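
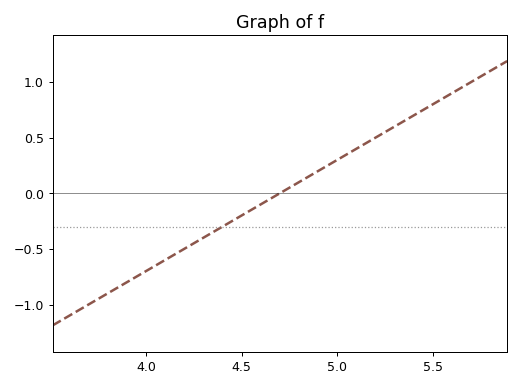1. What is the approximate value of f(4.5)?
-0.2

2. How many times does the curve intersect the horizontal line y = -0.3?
1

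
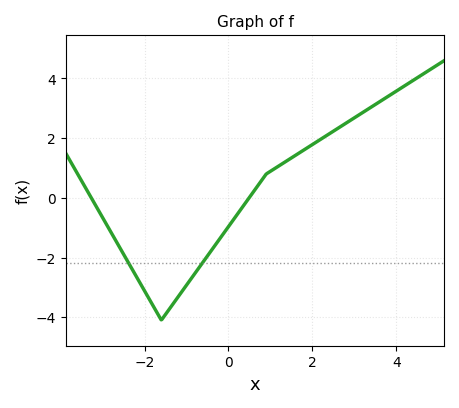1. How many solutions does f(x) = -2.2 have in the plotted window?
2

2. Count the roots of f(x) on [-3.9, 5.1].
2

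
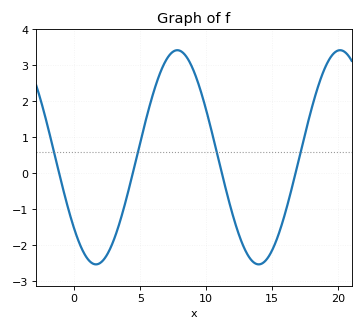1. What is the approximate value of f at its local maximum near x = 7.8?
3.4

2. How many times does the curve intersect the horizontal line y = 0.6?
4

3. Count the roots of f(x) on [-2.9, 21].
4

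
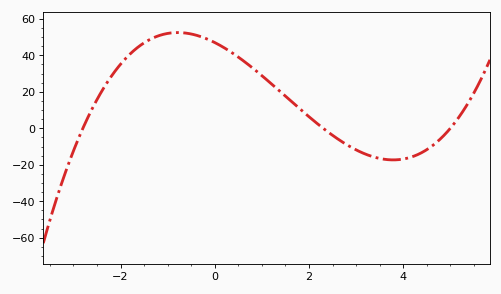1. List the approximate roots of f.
-2.8, 2.3, 5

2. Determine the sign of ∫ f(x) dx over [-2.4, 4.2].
positive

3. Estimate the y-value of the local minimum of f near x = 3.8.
-17.3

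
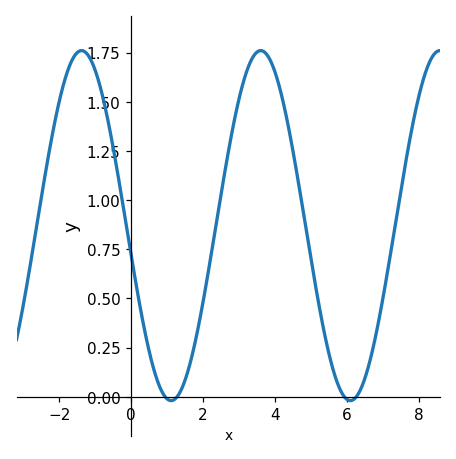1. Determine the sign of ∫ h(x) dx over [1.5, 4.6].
positive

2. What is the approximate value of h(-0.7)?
1.45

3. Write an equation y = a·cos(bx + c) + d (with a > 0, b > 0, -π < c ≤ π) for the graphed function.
y = 0.89cos(1.26x + 1.74) + 0.87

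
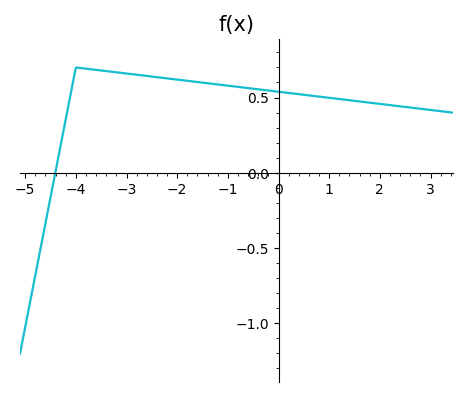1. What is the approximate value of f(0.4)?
0.5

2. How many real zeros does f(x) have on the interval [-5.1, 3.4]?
1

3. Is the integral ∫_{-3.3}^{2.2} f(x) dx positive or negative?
positive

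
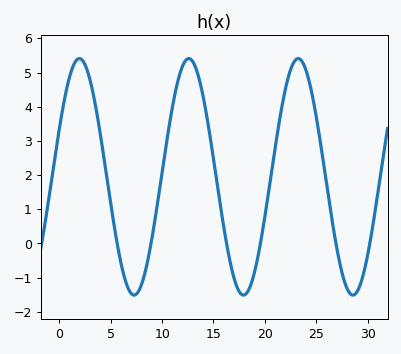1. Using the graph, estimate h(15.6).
1.3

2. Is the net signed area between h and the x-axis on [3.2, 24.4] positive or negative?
positive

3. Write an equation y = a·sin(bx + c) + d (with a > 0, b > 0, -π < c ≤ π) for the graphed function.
y = 3.46sin(0.59x + 0.42) + 1.95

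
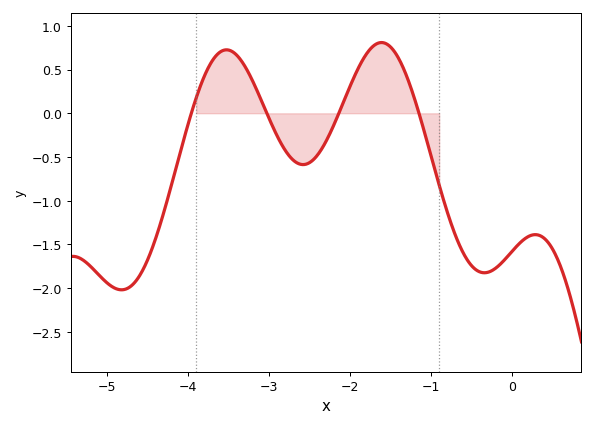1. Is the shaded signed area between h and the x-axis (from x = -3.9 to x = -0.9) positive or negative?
positive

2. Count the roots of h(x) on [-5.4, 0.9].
4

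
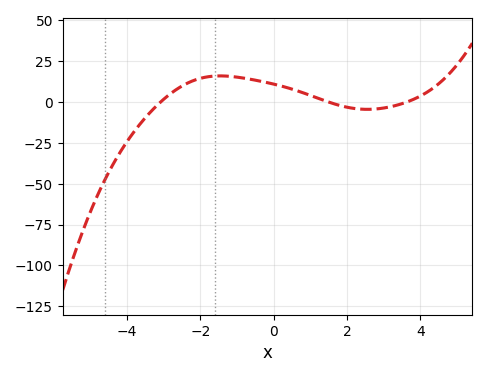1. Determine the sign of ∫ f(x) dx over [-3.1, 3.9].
positive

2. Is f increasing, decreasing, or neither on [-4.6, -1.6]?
increasing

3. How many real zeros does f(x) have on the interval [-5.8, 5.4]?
3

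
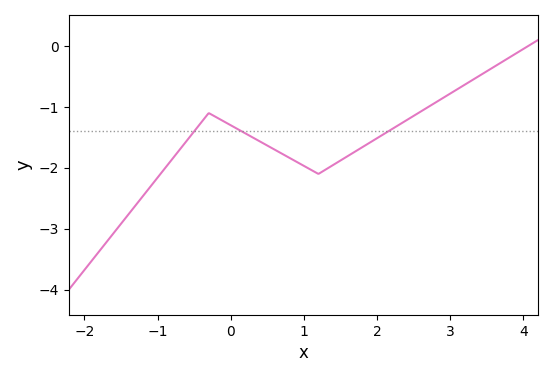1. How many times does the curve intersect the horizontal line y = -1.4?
3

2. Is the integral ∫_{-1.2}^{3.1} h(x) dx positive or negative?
negative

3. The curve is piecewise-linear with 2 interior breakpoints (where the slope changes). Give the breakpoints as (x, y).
(-0.3, -1.1); (1.2, -2.1)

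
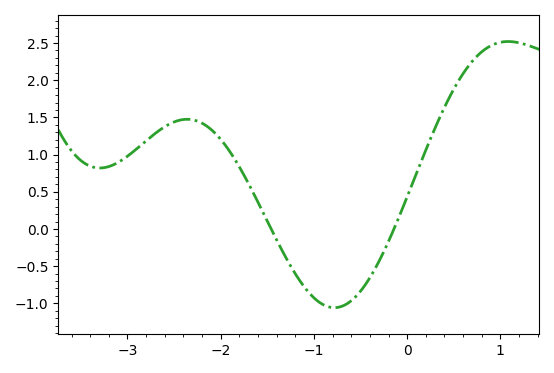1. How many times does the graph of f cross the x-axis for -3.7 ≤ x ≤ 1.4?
2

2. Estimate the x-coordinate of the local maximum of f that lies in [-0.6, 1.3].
1.1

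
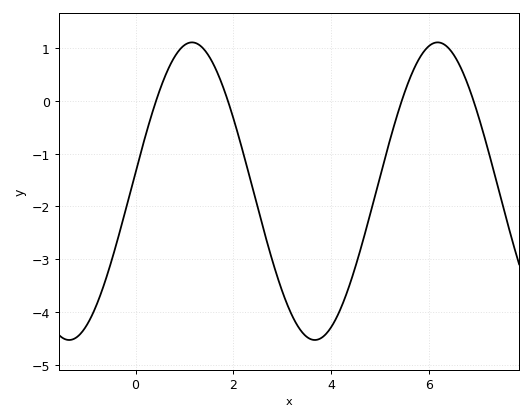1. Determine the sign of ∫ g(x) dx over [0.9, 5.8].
negative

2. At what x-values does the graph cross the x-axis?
0.4, 1.8, 5.4, 7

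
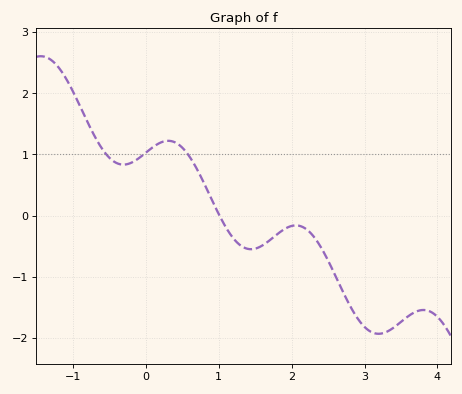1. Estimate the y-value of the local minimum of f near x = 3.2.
-1.9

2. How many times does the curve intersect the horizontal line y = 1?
3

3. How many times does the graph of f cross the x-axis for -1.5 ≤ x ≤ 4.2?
1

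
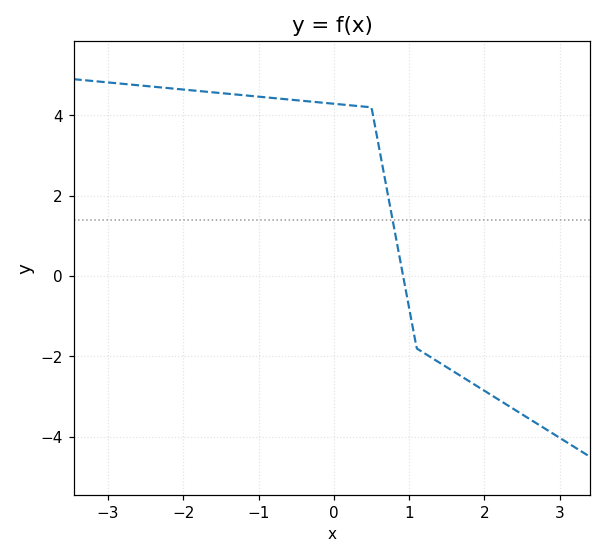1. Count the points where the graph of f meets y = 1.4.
1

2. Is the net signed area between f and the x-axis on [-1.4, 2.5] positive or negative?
positive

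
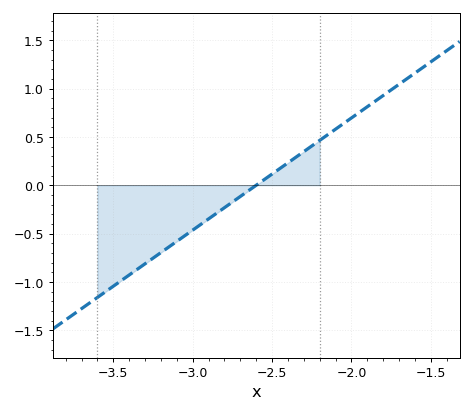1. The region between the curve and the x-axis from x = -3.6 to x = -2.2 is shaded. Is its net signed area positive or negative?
negative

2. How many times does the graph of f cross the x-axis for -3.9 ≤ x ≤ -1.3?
1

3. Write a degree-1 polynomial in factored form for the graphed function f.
y = 1.16(x + 2.6)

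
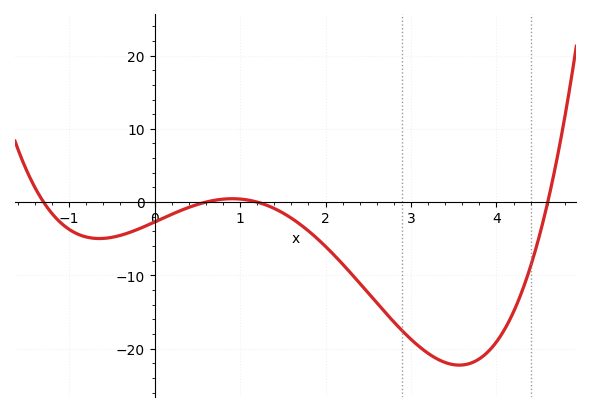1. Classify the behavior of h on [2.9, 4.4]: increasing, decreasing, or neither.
neither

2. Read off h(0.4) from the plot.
-1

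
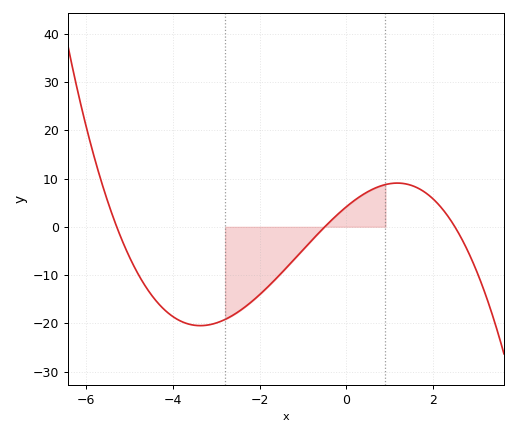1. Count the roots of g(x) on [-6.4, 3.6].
3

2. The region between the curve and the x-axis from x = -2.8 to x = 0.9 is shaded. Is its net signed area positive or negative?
negative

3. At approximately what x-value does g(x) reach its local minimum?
-3.4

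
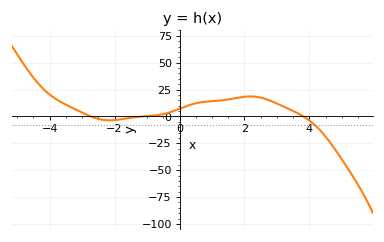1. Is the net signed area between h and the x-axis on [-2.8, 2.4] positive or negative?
positive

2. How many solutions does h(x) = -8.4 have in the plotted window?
1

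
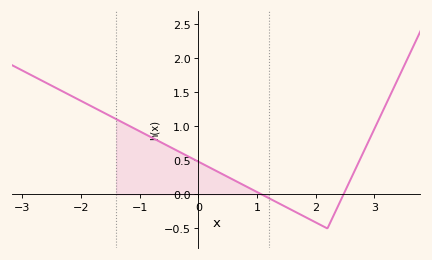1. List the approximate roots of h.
1.08, 2.47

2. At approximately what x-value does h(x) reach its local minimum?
2.2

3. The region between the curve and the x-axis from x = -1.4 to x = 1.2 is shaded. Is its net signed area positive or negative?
positive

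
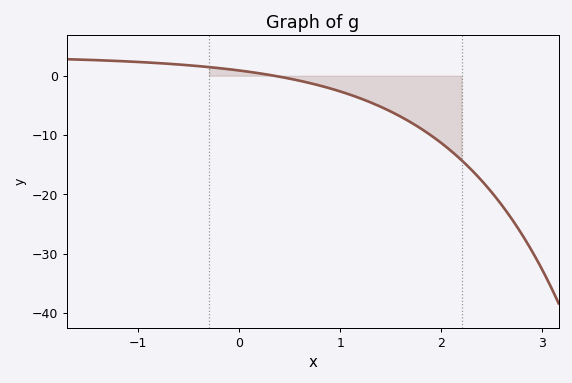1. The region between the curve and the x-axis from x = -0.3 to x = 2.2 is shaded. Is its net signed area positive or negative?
negative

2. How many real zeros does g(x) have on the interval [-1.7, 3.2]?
1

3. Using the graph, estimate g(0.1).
1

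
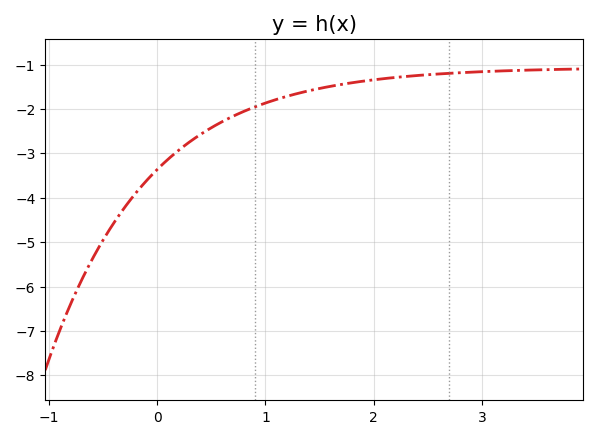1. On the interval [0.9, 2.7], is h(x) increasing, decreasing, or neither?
increasing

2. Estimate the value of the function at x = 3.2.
-1.14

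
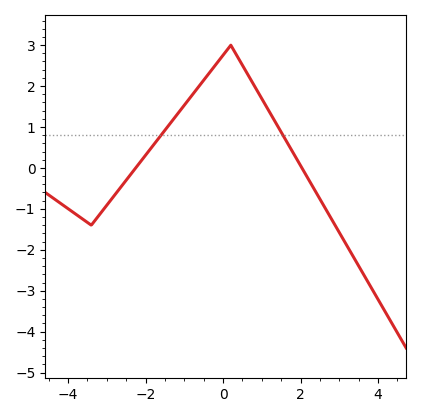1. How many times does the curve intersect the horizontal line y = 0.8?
2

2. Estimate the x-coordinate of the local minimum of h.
-3.4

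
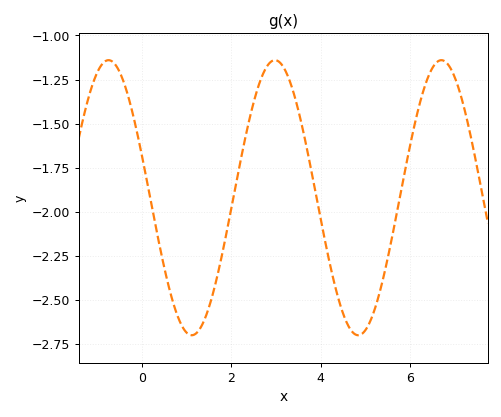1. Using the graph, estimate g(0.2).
-1.94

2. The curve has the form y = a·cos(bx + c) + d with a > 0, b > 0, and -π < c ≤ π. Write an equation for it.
y = 0.78cos(1.7x + 1.3) - 1.92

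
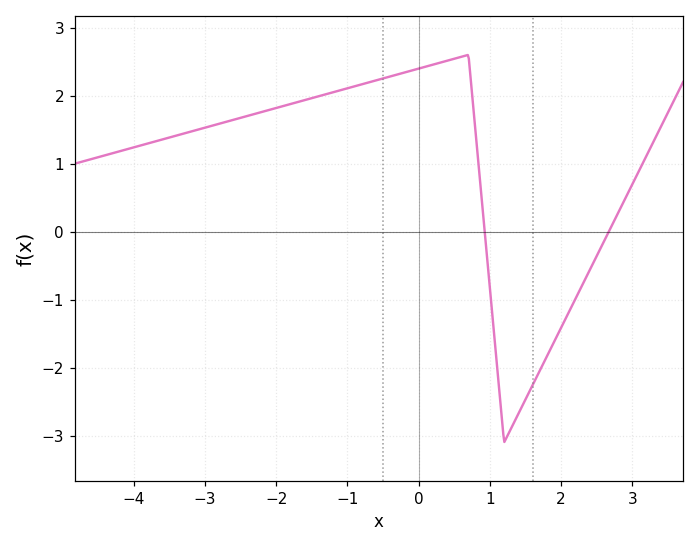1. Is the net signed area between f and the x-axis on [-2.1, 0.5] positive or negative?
positive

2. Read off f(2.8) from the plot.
0.272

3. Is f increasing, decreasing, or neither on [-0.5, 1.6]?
neither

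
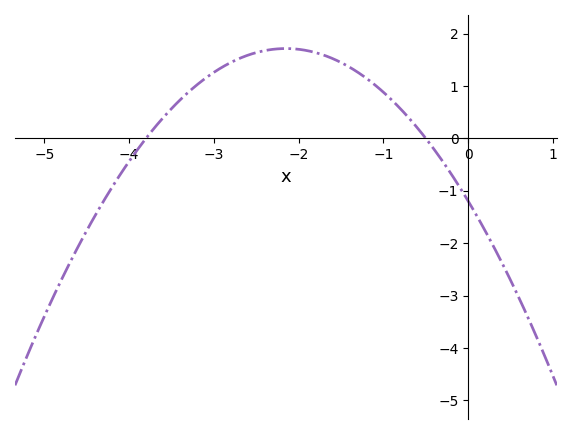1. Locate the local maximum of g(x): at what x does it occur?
-2.2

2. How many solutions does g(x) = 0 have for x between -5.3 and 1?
2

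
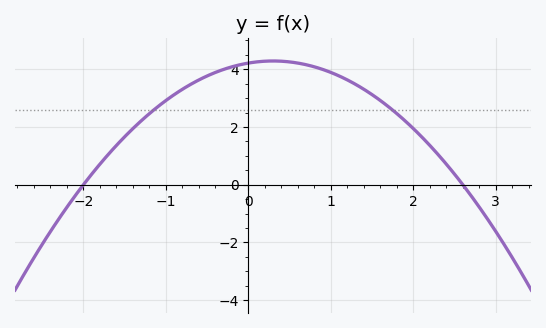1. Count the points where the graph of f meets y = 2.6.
2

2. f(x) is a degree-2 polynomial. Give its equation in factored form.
y = -0.81(x + 2)(x - 2.6)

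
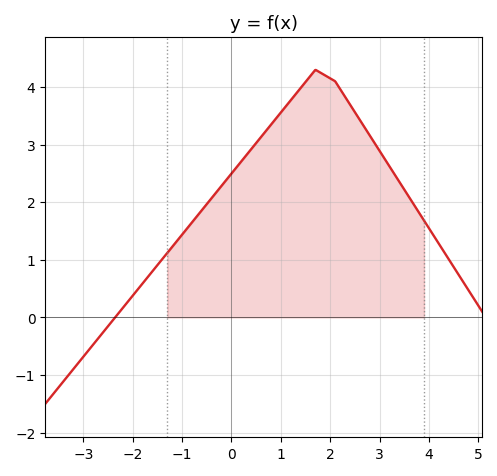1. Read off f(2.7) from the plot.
3.29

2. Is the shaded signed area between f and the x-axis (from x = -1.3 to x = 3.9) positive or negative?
positive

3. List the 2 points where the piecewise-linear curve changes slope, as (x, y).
(1.7, 4.3); (2.1, 4.1)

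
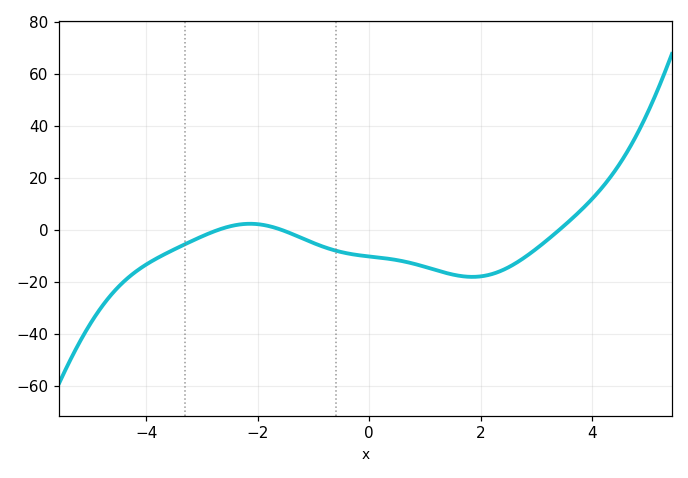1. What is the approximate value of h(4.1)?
14.4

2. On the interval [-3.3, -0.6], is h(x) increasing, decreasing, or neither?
neither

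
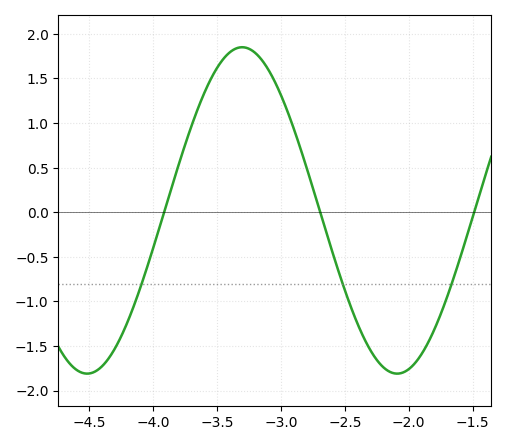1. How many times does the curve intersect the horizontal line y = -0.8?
3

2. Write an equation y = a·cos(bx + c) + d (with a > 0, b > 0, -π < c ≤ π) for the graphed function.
y = 1.83cos(2.59x + 2.27) + 0.02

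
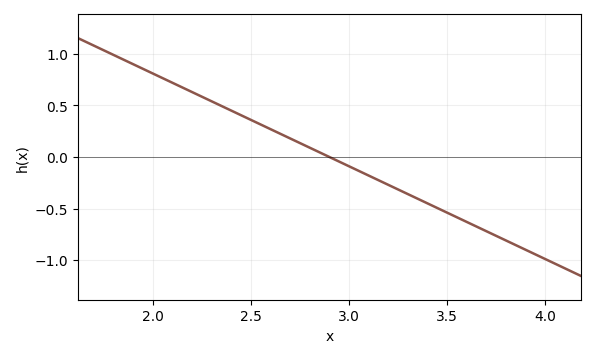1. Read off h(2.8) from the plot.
0.09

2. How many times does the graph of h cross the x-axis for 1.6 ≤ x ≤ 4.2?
1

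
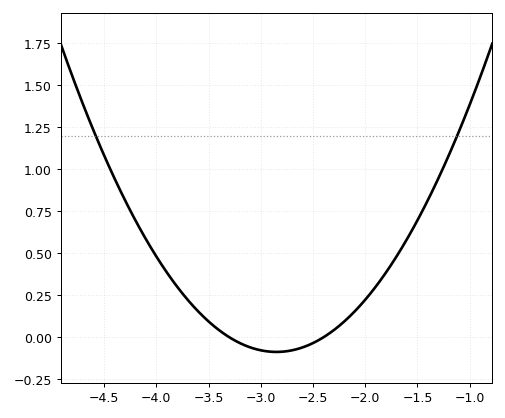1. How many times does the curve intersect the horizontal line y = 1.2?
2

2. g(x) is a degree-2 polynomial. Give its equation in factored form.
y = 0.43(x + 3.3)(x + 2.4)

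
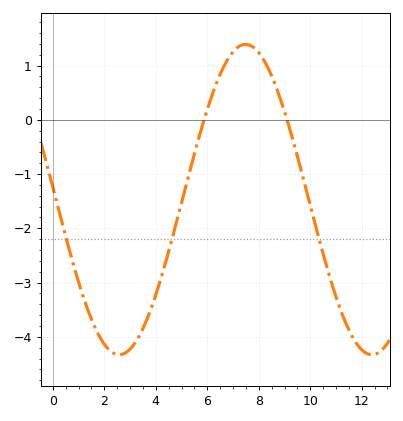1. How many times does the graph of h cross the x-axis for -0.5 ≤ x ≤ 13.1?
2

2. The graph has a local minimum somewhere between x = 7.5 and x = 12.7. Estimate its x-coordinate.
12.4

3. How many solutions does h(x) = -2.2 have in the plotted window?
3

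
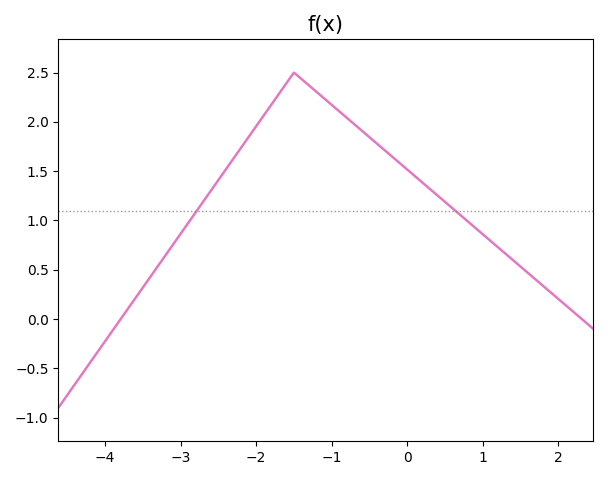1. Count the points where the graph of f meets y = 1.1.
2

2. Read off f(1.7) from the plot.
0.4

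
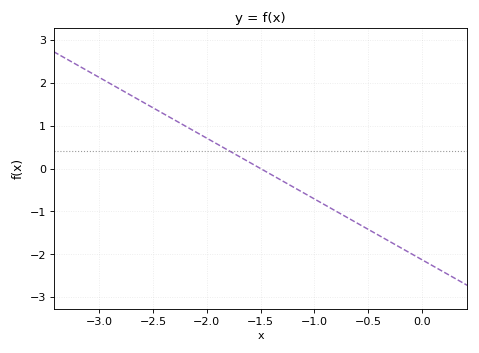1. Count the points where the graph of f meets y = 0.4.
1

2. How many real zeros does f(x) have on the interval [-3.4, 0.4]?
1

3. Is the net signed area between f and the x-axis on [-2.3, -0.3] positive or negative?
negative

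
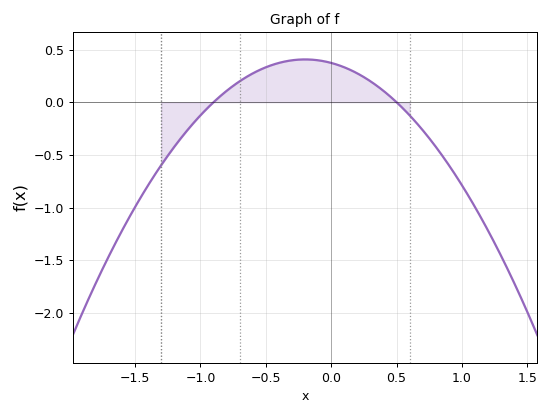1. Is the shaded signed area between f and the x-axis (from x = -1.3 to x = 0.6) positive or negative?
positive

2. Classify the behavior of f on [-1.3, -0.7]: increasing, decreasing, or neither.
increasing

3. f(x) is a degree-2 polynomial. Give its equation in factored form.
y = -0.83(x + 0.9)(x - 0.5)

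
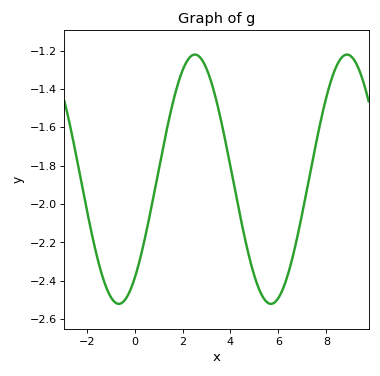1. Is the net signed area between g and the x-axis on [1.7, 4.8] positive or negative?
negative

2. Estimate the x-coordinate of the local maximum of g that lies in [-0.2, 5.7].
2.51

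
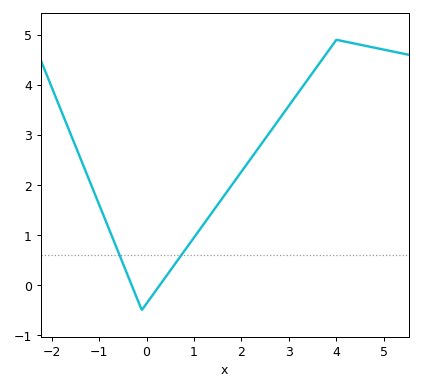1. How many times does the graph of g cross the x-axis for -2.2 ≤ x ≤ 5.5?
2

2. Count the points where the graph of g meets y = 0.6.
2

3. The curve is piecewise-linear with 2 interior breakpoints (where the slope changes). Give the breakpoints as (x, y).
(-0.1, -0.5); (4, 4.9)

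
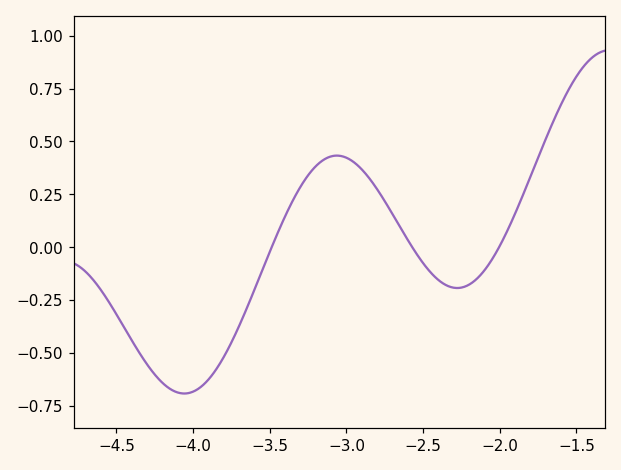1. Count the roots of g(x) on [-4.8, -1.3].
3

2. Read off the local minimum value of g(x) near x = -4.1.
-0.7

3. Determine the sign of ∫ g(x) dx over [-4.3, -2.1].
negative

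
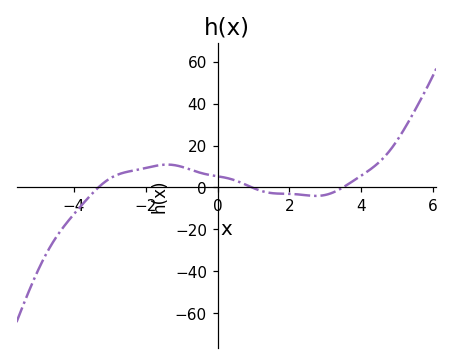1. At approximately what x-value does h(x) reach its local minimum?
2.8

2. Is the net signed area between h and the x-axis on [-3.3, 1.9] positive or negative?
positive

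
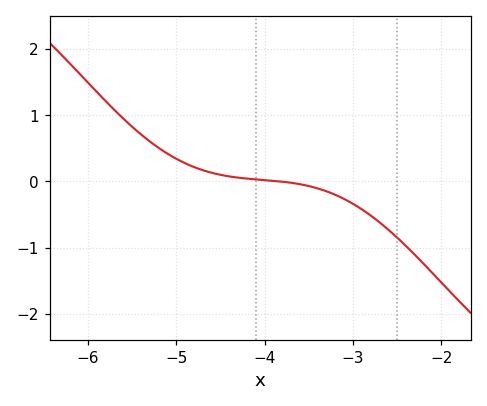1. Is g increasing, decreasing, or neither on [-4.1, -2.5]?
decreasing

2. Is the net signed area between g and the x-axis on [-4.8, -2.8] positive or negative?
negative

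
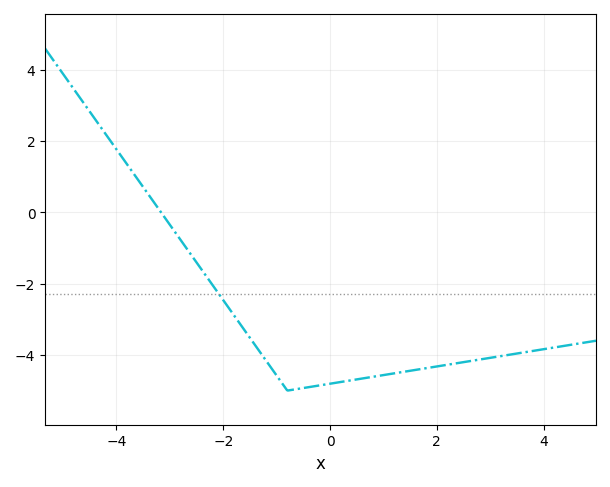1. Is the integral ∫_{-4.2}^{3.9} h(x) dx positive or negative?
negative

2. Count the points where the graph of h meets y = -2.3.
1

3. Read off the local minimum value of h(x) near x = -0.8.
-5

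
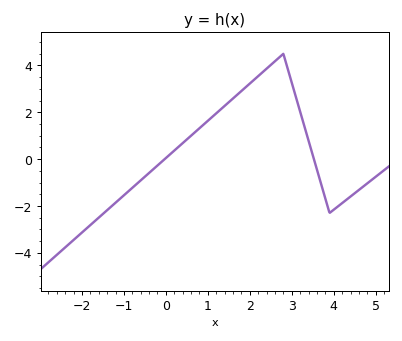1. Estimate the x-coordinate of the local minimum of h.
3.9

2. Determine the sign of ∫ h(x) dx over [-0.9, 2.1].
positive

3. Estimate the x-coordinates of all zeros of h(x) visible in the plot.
-0.029, 3.53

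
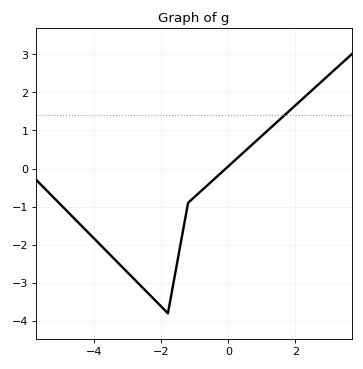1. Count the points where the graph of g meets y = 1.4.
1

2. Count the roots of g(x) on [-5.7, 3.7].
1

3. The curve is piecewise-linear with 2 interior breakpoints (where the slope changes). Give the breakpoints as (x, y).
(-1.8, -3.8); (-1.2, -0.9)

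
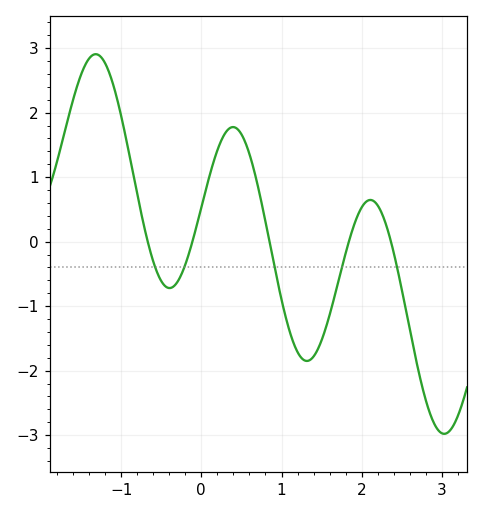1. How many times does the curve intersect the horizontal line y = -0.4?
5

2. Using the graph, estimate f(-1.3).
2.9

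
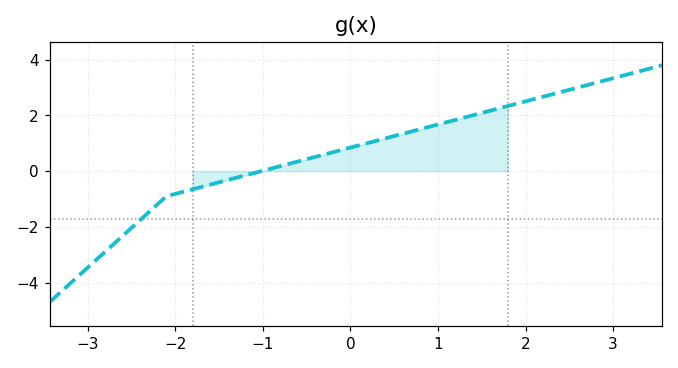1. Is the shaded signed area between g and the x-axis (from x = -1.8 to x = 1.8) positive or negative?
positive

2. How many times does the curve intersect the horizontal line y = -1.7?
1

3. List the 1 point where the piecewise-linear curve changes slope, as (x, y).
(-2.1, -0.9)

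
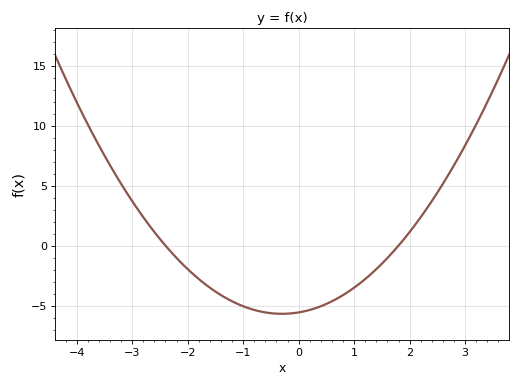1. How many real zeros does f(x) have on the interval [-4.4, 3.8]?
2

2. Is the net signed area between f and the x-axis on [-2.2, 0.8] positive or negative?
negative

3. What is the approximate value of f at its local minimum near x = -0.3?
-5.5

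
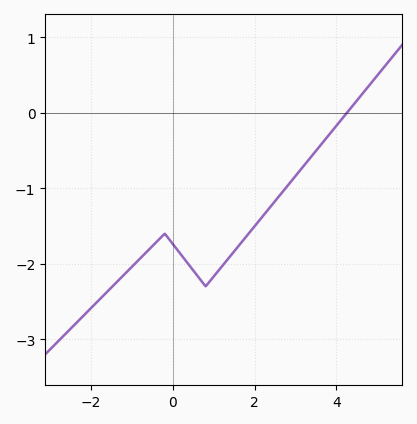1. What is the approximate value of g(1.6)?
-1.8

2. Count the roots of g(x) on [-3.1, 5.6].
1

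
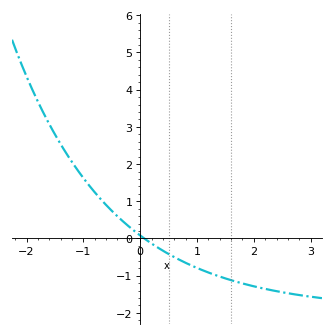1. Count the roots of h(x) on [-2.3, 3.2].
1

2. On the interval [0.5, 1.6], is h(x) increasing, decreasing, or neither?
decreasing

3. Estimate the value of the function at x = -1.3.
2.3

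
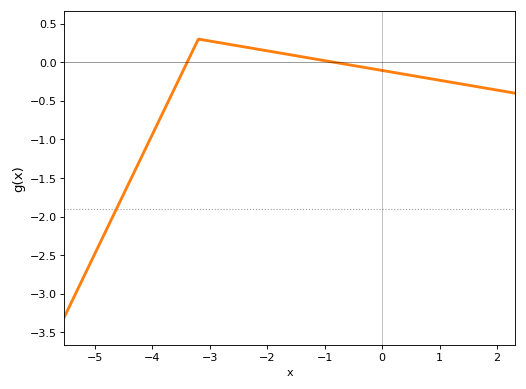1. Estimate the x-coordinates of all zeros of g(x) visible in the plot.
-3.39, -0.84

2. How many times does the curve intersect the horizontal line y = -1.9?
1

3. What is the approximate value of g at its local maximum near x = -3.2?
0.3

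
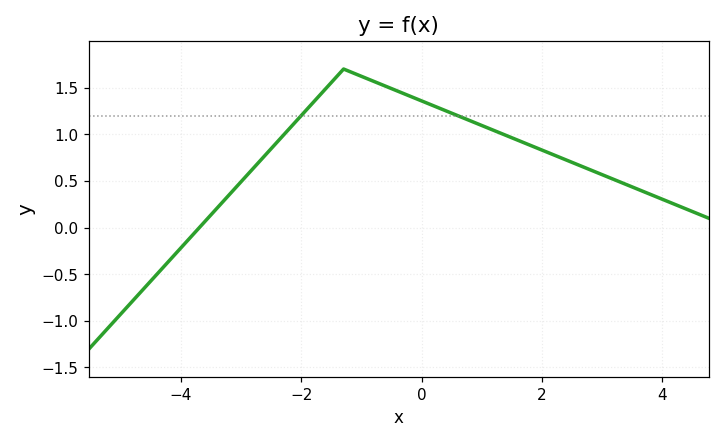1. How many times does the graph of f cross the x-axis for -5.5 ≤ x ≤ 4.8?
1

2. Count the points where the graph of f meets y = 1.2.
2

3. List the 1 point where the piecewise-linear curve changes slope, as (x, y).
(-1.3, 1.7)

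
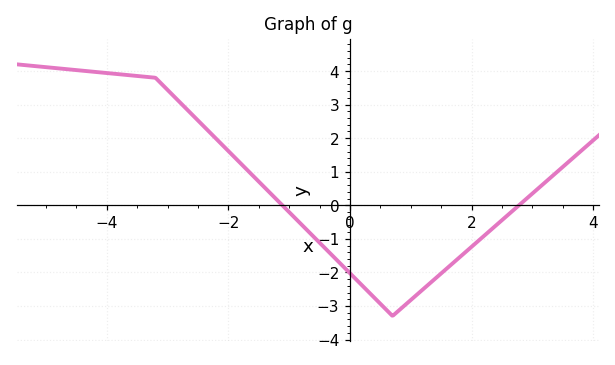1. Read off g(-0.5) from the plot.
-1.12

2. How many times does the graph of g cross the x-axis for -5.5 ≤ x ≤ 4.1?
2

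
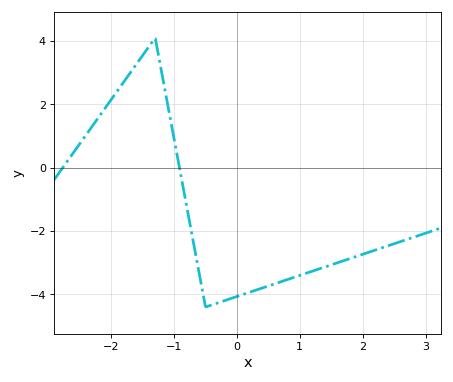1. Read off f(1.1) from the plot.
-3.33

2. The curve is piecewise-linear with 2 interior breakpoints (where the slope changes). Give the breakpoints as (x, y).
(-1.3, 4.1); (-0.5, -4.4)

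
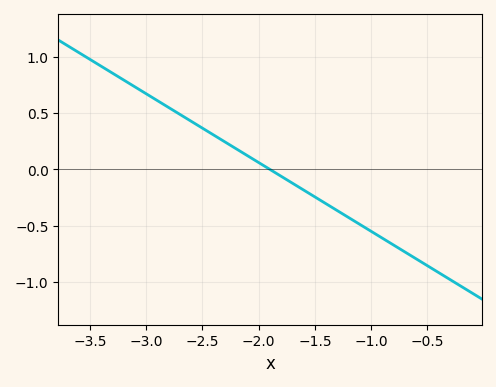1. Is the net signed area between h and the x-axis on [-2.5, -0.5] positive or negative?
negative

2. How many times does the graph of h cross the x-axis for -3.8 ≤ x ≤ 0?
1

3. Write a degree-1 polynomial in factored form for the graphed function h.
y = -0.61(x + 1.9)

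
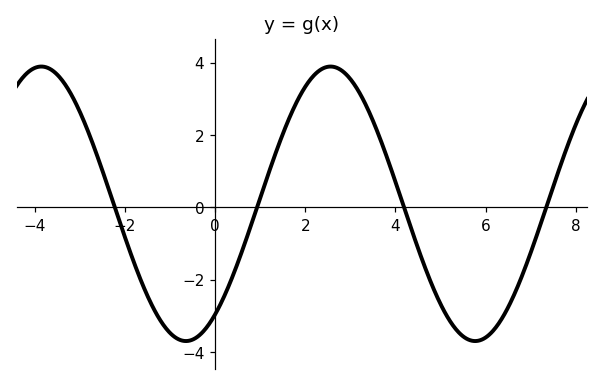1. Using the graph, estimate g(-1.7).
-1.84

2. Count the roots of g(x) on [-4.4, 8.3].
4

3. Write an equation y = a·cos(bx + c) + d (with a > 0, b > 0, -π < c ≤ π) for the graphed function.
y = 3.79cos(0.98x - 2.51) + 0.1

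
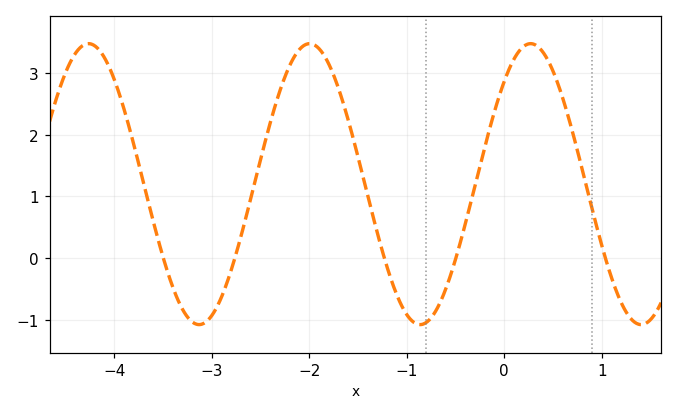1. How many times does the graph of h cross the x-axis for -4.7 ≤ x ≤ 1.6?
5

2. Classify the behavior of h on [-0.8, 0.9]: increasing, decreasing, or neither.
neither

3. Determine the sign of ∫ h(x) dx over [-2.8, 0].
positive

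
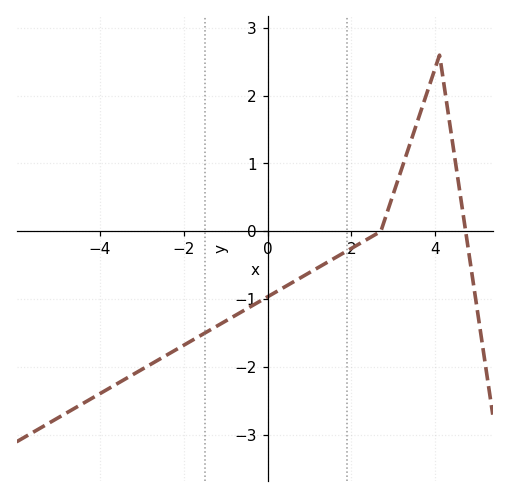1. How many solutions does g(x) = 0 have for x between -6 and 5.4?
2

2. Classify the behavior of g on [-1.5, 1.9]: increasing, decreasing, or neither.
increasing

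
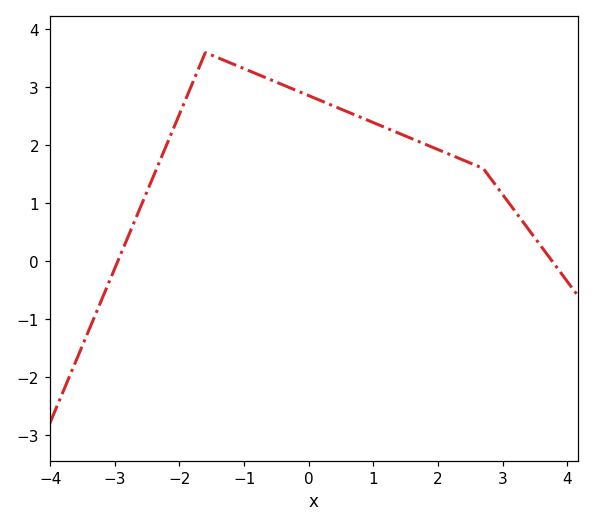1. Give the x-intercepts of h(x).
-3, 3.8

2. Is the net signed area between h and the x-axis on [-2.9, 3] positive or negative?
positive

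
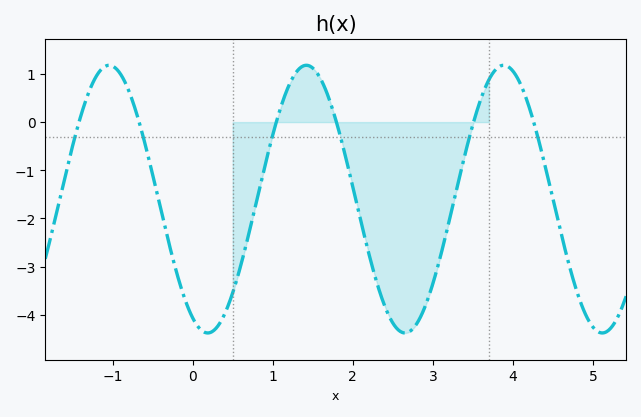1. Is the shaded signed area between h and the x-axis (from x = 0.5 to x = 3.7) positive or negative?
negative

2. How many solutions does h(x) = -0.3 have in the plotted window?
6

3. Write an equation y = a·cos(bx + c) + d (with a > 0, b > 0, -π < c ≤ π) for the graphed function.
y = 2.78cos(2.5x + 2.7) - 1.6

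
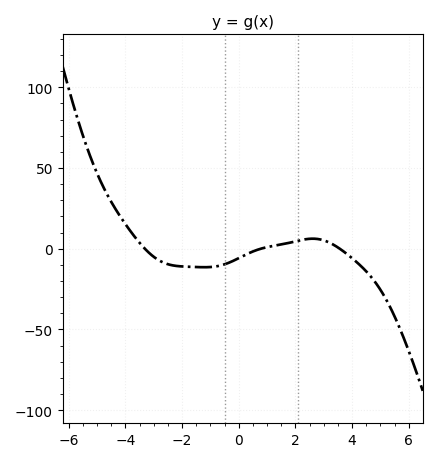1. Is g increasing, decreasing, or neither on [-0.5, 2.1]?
increasing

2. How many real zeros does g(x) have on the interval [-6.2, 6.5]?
3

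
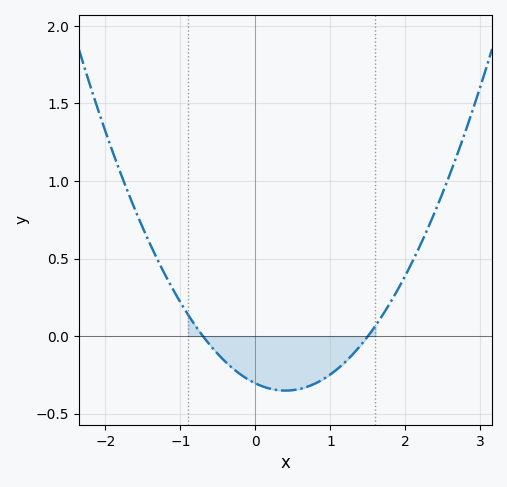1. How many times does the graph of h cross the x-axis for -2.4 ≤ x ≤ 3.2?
2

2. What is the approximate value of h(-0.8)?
0.05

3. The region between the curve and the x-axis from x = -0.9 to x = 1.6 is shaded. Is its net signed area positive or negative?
negative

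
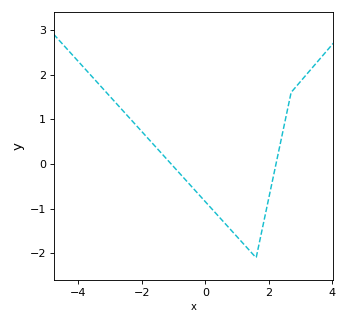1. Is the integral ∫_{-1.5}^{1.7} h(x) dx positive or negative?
negative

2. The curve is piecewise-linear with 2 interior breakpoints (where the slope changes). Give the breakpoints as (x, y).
(1.6, -2.1); (2.7, 1.6)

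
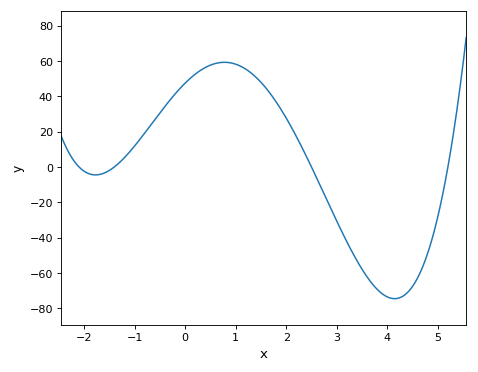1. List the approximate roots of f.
-2.1, -1.4, 2.5, 5.2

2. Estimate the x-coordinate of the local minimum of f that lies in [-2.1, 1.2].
-1.77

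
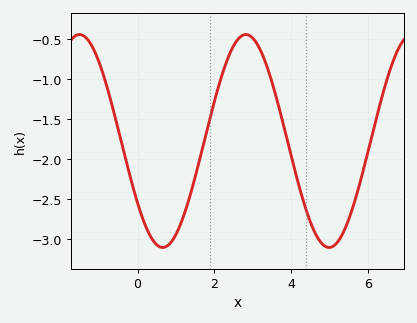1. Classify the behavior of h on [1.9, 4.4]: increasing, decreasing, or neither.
neither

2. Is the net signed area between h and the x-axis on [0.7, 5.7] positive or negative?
negative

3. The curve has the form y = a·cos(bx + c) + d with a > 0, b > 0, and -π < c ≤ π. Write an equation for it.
y = 1.33cos(1.4x + 2.2) - 1.77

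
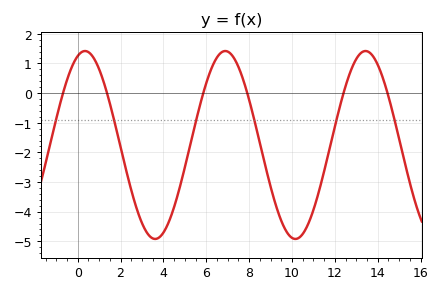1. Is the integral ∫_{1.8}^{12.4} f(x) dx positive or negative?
negative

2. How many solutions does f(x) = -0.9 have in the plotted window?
6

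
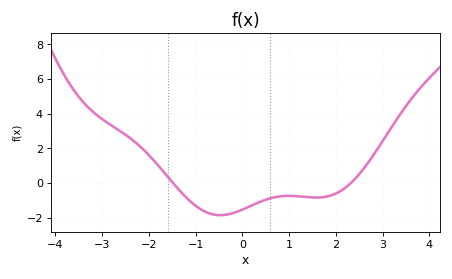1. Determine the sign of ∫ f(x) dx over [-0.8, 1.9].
negative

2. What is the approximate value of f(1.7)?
-0.8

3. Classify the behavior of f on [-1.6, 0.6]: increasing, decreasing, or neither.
neither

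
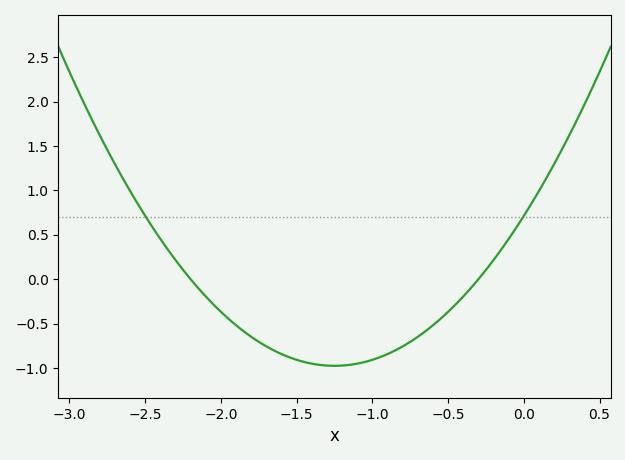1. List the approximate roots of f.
-2.2, -0.3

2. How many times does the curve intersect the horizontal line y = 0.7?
2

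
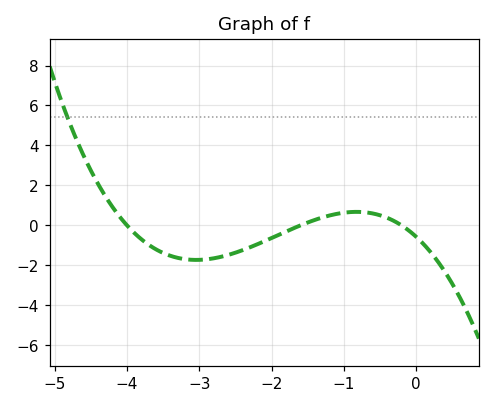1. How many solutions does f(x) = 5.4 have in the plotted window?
1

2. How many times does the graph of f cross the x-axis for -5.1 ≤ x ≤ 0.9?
3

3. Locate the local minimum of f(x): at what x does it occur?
-3.04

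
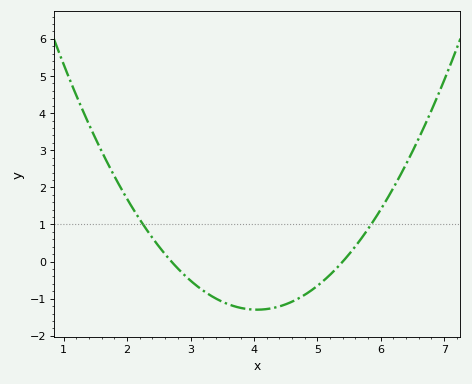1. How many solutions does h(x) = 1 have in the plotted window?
2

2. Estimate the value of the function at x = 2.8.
-0.2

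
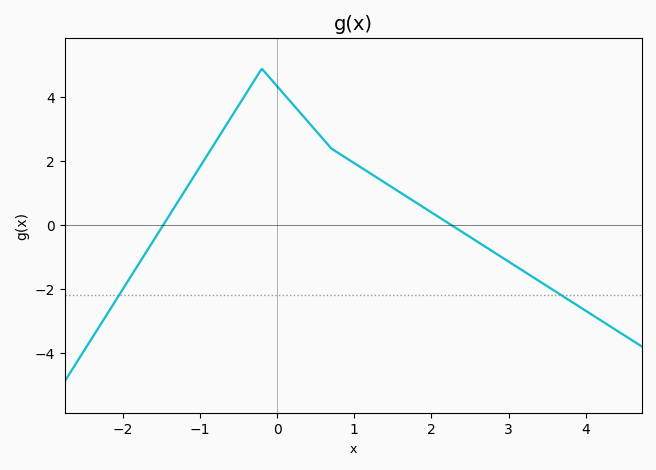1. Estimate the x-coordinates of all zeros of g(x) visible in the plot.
-1.5, 2.3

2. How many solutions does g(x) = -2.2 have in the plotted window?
2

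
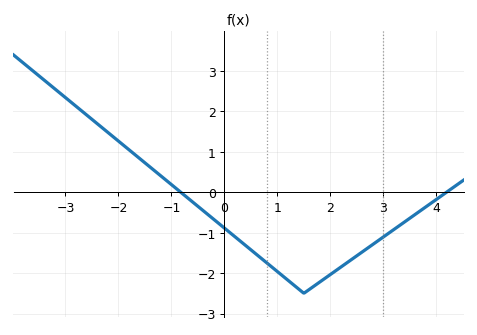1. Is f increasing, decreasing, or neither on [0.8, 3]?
neither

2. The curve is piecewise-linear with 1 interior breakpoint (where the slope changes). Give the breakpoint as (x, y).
(1.5, -2.5)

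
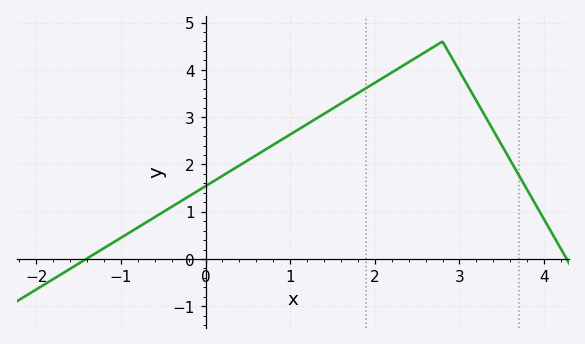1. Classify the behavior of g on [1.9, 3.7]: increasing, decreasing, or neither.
neither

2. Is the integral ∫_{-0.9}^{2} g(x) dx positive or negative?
positive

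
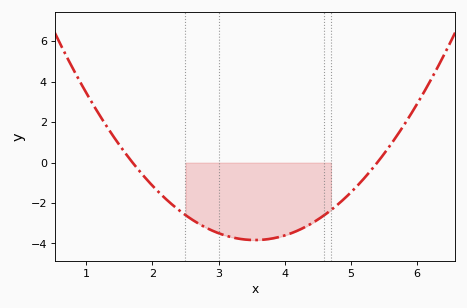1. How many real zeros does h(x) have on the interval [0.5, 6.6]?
2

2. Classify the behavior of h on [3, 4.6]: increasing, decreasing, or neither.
neither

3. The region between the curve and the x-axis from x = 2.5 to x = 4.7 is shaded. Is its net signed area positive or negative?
negative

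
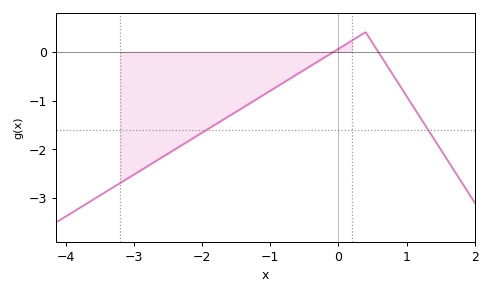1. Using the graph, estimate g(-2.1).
-1.74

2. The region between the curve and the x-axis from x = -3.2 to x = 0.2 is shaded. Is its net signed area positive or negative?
negative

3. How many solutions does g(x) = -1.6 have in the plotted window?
2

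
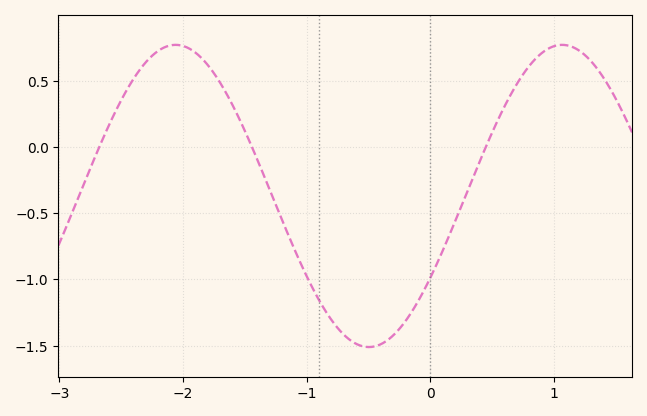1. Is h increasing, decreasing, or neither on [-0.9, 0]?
neither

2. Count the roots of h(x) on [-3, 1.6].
3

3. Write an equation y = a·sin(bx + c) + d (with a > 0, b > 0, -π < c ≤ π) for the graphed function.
y = 1.14sin(2.01x - 0.572) - 0.37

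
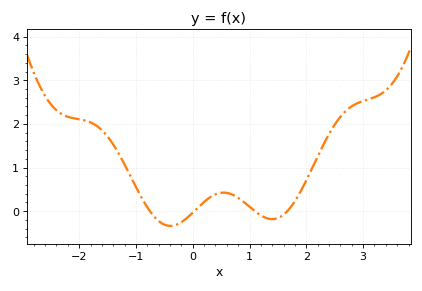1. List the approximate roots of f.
-0.753, 0.026, 1.09, 1.66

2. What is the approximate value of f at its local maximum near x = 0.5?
0.426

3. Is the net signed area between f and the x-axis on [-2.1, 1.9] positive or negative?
positive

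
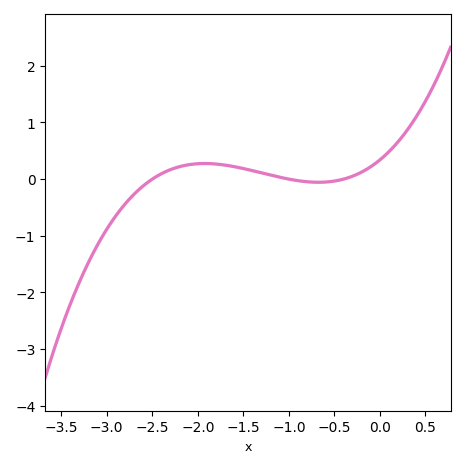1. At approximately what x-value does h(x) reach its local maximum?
-1.92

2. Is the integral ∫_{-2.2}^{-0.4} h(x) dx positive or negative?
positive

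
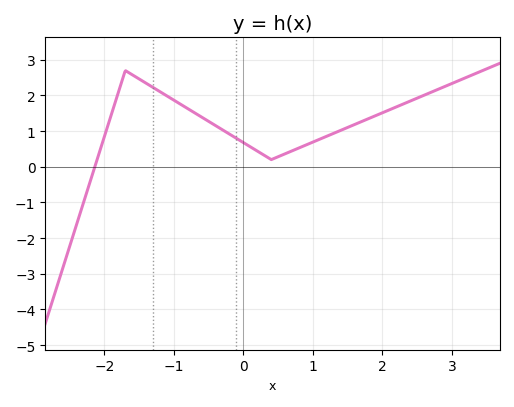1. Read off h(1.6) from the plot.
1.2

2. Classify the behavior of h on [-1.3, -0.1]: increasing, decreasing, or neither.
decreasing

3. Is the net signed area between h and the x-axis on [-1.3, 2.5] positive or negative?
positive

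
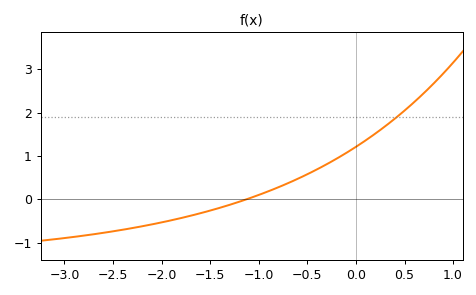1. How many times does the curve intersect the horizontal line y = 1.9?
1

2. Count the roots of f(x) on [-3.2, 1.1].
1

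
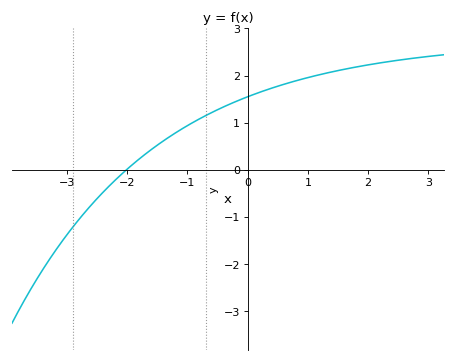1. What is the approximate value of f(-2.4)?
-0.477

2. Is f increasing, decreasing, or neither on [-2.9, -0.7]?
increasing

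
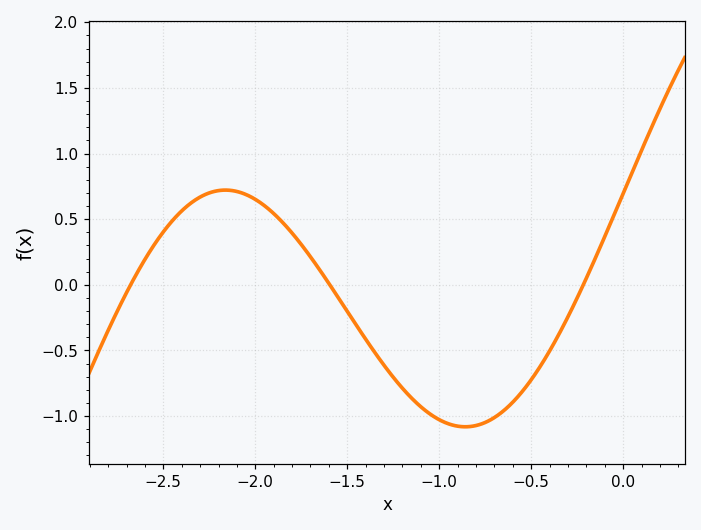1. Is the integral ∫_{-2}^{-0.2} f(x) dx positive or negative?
negative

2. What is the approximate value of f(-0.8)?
-1.05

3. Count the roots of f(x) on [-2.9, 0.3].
3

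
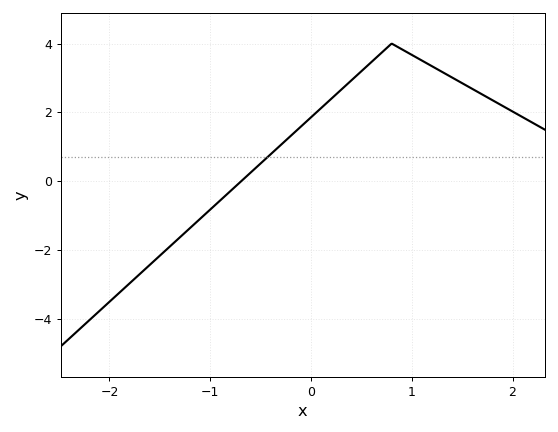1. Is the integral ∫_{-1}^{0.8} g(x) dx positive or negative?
positive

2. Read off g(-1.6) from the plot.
-2.43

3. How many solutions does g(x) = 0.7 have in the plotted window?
1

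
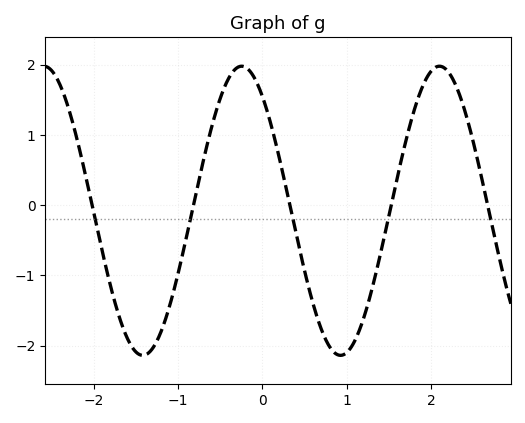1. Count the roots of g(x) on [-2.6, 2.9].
5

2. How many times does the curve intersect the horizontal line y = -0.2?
5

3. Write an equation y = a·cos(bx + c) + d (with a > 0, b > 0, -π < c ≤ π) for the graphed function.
y = 2.06cos(2.68x + 0.662) - 0.08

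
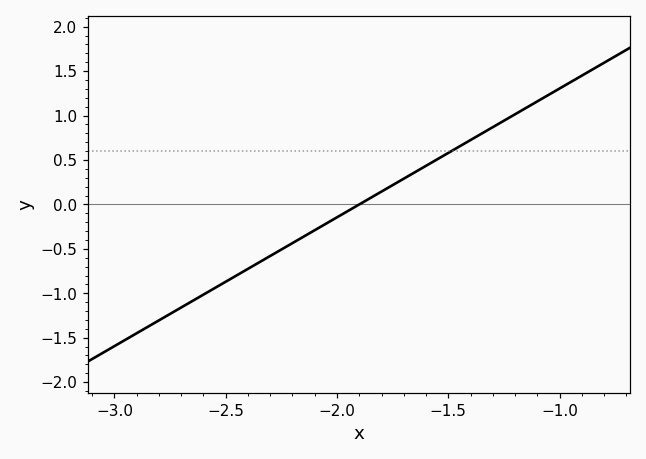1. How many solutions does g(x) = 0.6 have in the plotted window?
1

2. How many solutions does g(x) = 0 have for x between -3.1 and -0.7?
1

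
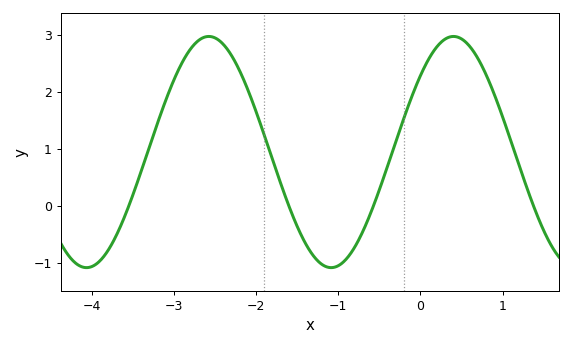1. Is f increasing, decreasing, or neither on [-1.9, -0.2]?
neither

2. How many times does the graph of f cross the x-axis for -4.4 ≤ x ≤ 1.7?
4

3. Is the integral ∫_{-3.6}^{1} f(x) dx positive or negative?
positive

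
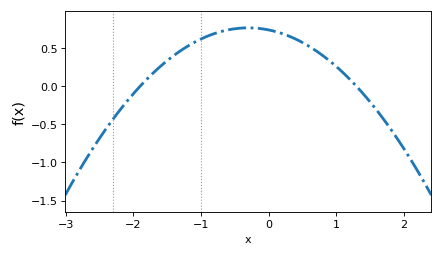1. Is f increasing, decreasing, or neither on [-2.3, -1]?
increasing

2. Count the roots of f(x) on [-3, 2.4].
2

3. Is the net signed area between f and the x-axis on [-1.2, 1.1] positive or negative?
positive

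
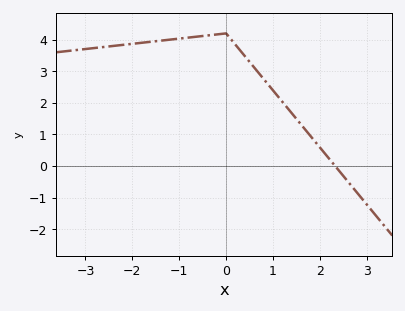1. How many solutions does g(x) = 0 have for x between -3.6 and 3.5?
1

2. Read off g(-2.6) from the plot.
3.8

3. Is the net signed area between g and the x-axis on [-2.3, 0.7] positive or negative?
positive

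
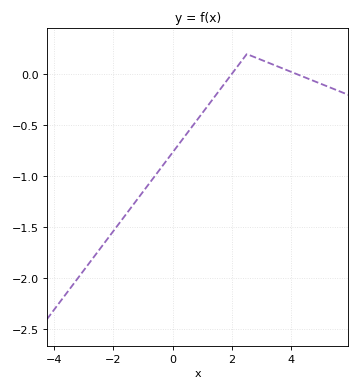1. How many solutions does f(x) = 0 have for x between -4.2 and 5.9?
2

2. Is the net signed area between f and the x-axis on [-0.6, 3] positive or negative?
negative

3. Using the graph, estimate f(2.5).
0.2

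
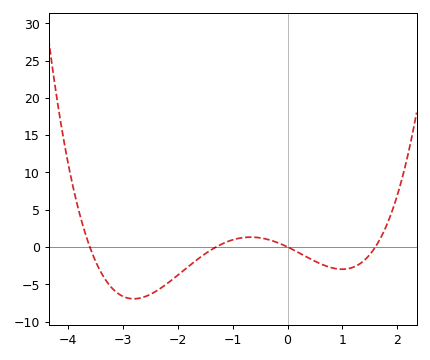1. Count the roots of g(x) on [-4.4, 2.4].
4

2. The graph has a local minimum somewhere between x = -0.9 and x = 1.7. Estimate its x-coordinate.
0.997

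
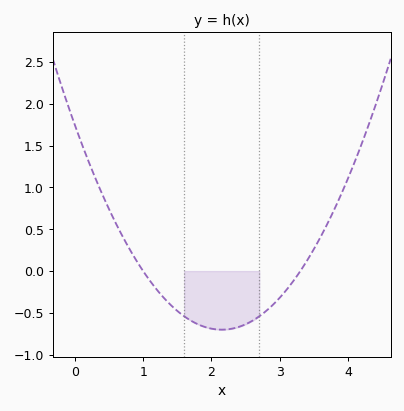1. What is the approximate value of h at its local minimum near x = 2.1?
-0.701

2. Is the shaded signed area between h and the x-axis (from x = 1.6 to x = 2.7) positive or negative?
negative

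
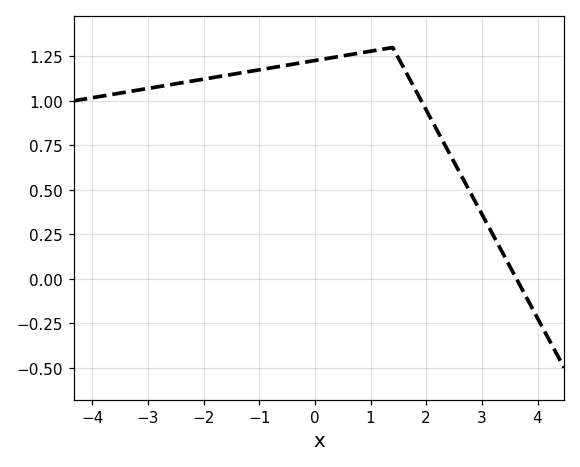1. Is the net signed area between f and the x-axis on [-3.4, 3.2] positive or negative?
positive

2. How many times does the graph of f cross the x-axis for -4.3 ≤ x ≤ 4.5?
1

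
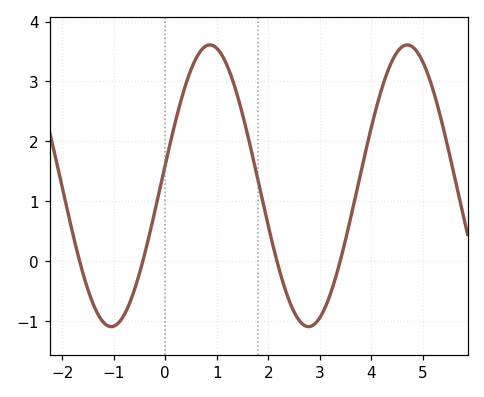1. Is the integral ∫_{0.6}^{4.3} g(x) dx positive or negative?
positive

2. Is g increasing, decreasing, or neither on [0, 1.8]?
neither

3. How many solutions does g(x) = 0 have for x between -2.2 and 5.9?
4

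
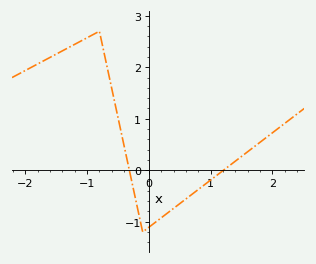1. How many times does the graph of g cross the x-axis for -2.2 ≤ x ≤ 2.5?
2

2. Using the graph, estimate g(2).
0.726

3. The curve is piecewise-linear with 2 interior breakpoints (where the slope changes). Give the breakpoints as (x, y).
(-0.8, 2.7); (-0.1, -1.2)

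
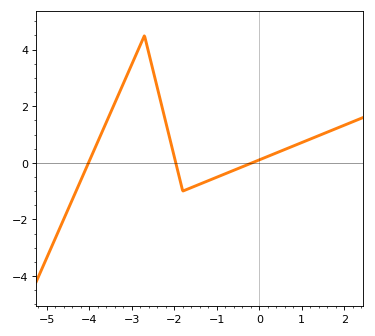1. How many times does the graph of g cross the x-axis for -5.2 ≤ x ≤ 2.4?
3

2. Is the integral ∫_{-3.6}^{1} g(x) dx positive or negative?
positive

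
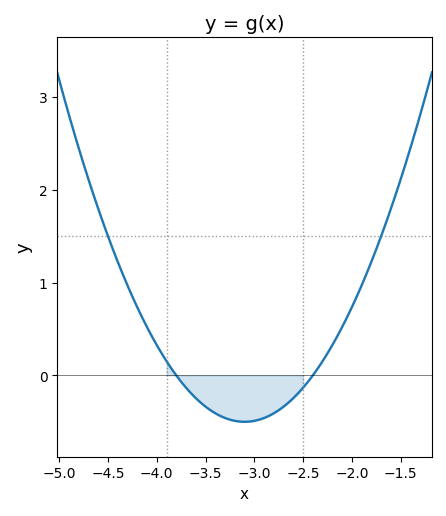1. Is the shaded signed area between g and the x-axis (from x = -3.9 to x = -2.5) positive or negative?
negative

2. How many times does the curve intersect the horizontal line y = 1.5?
2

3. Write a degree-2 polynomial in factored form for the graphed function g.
y = 1.02(x + 3.8)(x + 2.4)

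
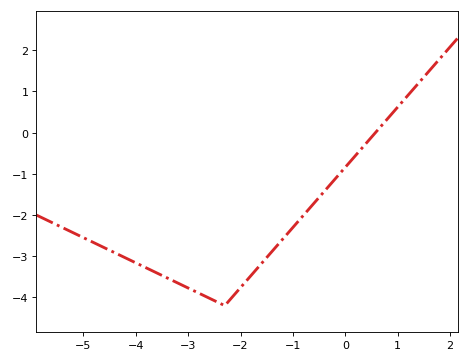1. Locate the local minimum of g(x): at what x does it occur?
-2.3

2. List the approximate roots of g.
0.576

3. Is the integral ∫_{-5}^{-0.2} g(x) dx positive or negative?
negative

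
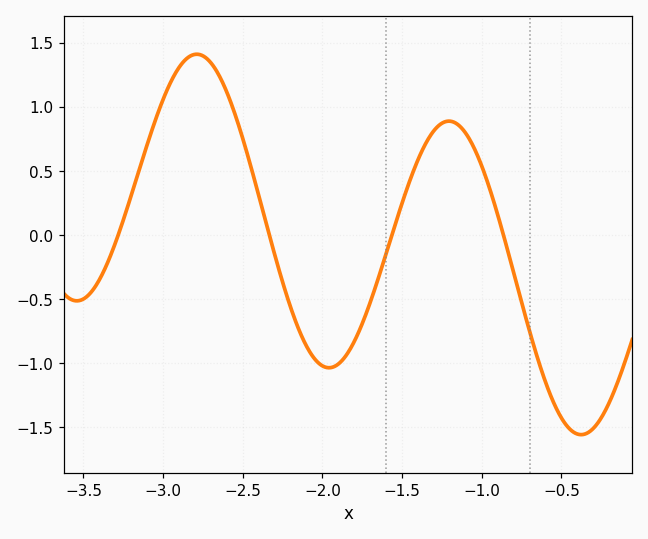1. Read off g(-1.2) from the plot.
0.891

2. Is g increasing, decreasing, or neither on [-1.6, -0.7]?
neither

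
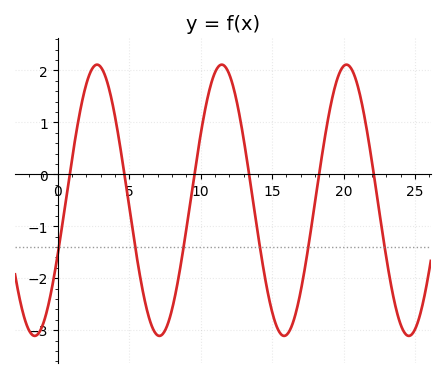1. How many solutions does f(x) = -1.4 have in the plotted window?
6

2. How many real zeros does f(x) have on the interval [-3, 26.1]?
6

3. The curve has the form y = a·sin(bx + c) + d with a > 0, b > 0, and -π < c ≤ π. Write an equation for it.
y = 2.61sin(0.72x - 0.41) - 0.5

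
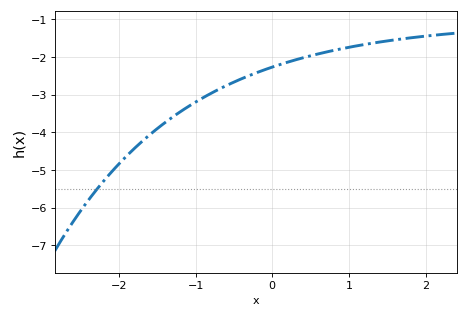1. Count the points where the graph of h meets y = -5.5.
1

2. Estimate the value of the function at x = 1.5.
-1.6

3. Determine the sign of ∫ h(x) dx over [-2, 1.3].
negative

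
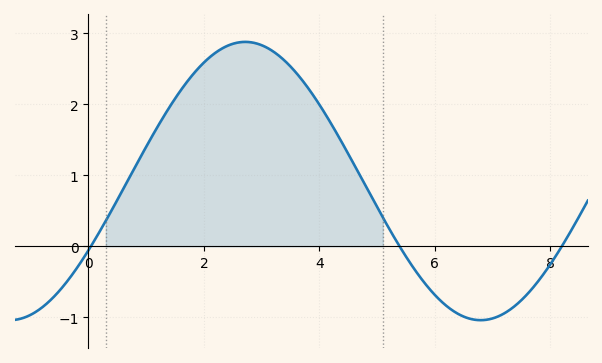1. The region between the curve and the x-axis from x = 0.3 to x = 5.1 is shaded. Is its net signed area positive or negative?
positive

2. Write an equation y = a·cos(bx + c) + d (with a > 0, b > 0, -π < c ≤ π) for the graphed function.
y = 1.96cos(0.77x - 2.1) + 0.92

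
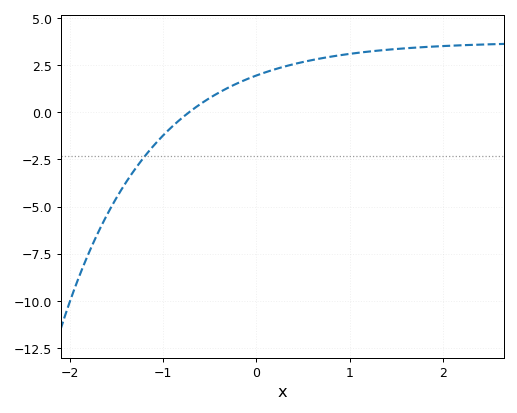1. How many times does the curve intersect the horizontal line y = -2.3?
1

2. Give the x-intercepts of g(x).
-0.7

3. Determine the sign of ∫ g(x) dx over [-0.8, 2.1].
positive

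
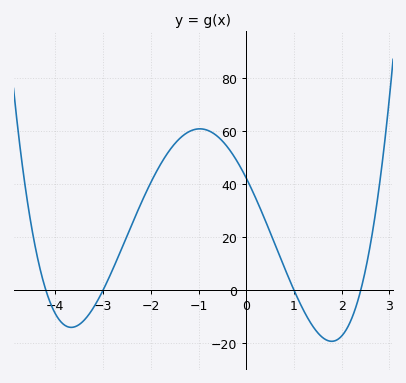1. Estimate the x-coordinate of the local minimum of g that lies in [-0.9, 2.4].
1.79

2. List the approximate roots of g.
-4.2, -3, 1, 2.4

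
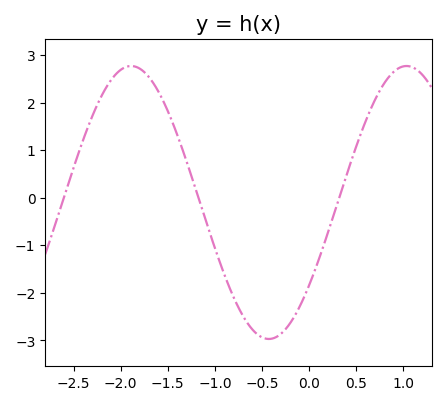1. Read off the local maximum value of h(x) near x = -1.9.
2.8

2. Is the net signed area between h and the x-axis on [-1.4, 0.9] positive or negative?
negative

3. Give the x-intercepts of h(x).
-2.6, -1.2, 0.3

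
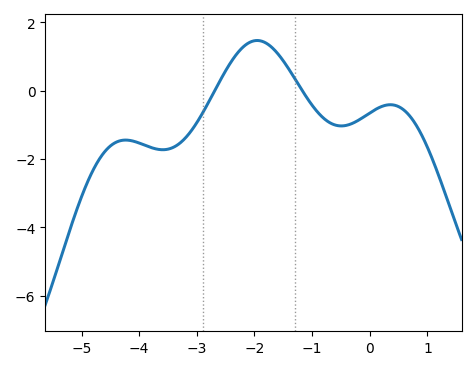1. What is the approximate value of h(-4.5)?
-1.62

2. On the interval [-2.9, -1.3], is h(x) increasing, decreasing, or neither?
neither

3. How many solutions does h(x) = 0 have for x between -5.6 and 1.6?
2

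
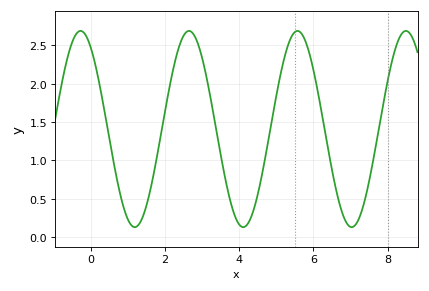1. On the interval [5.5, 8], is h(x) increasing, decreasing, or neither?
neither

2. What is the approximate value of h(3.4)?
1.35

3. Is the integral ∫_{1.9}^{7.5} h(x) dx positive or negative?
positive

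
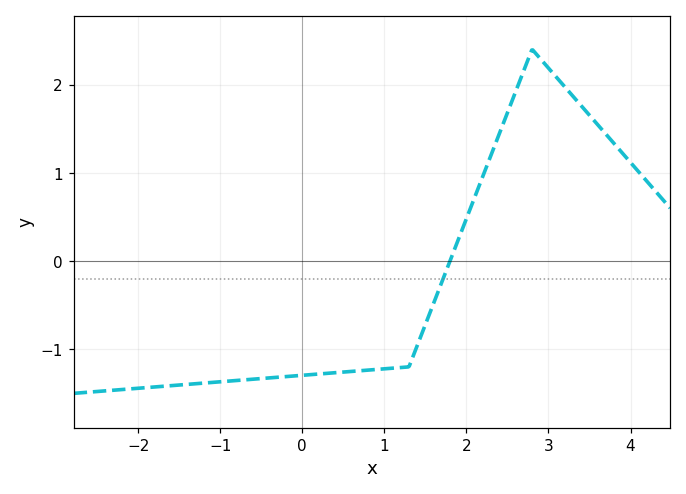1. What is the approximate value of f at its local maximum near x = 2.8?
2.4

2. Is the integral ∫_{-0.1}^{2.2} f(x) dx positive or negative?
negative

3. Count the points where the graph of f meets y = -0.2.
1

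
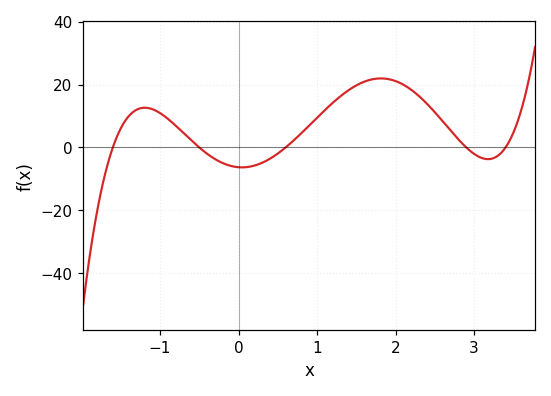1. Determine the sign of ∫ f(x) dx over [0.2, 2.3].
positive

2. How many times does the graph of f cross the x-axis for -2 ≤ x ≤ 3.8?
5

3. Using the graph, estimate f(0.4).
-4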